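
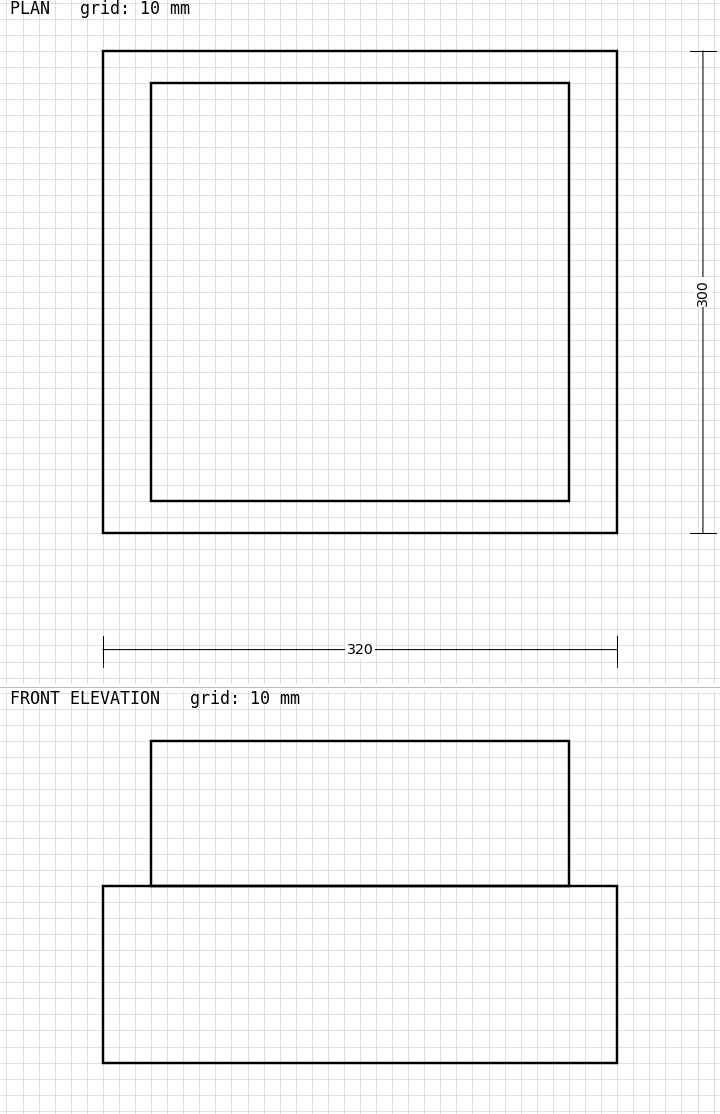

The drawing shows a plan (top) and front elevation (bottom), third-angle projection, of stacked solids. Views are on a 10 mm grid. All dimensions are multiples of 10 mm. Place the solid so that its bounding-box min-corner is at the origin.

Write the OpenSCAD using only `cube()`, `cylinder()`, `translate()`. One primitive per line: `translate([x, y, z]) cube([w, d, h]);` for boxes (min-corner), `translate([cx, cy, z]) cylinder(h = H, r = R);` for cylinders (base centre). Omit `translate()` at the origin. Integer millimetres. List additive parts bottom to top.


cube([320, 300, 110]);
translate([30, 20, 110]) cube([260, 260, 90]);


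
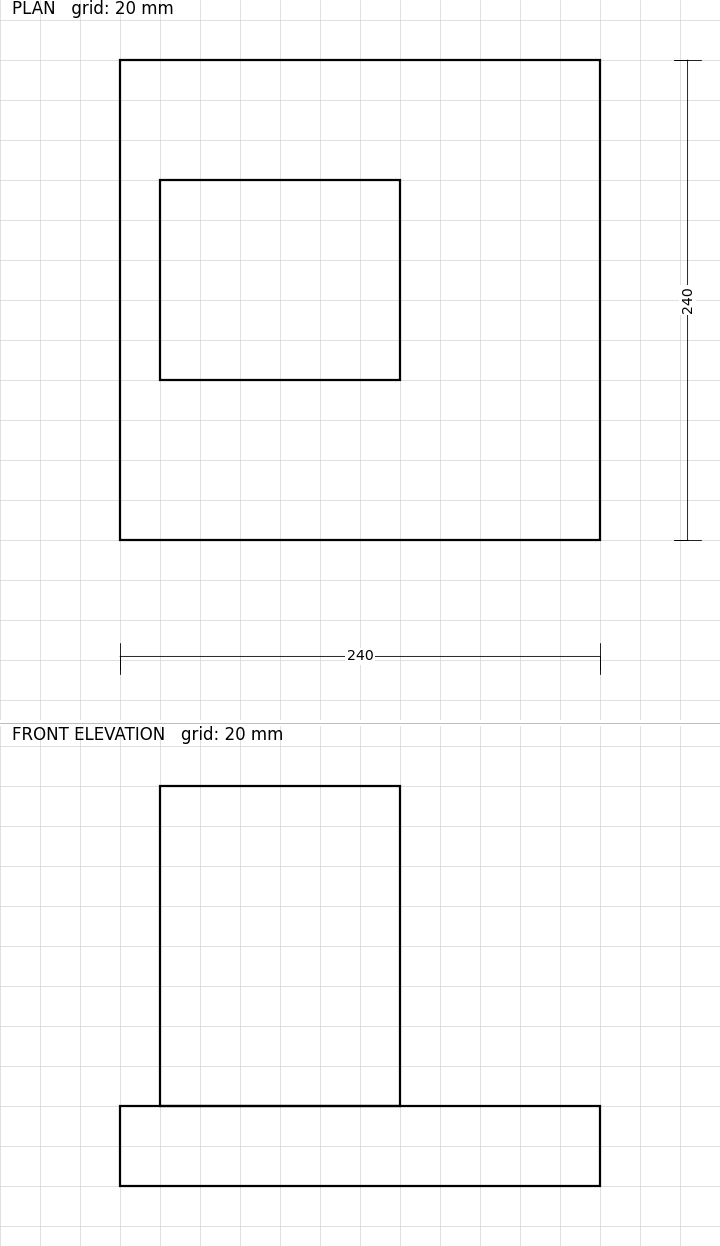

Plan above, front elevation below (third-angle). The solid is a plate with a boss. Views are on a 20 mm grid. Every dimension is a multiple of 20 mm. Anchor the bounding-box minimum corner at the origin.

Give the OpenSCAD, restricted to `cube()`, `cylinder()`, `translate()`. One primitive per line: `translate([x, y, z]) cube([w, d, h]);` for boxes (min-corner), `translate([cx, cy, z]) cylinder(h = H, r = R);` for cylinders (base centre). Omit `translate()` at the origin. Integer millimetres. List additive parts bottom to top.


cube([240, 240, 40]);
translate([20, 80, 40]) cube([120, 100, 160]);


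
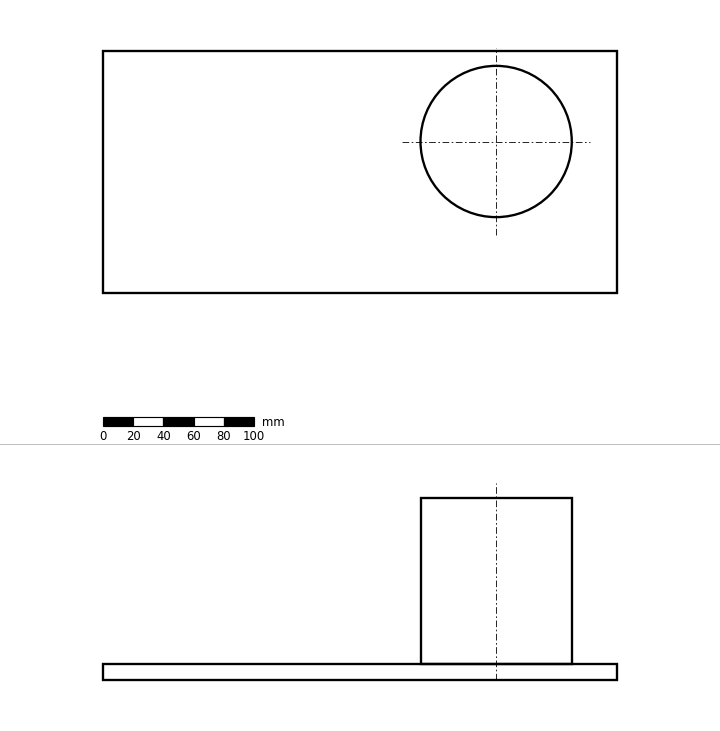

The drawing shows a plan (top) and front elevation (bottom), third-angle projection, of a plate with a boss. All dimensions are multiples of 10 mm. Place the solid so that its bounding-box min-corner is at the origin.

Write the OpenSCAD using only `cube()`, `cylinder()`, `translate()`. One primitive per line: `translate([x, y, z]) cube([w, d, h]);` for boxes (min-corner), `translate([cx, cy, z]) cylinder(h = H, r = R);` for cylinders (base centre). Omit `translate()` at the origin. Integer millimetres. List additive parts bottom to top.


cube([340, 160, 10]);
translate([260, 100, 10]) cylinder(h = 110, r = 50);


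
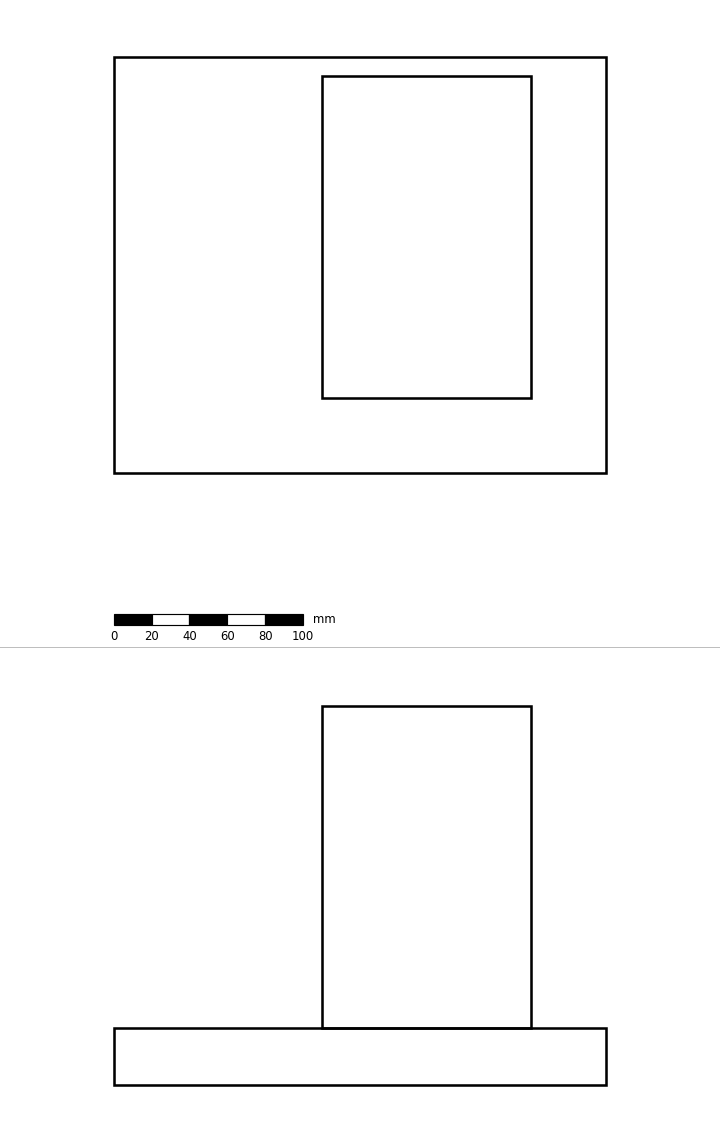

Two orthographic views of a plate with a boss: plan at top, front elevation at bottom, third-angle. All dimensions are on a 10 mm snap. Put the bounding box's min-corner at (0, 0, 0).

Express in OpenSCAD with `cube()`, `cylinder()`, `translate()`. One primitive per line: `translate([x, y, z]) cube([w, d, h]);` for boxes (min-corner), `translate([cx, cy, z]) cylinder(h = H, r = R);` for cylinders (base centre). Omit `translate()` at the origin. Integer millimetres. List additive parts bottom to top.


cube([260, 220, 30]);
translate([110, 40, 30]) cube([110, 170, 170]);


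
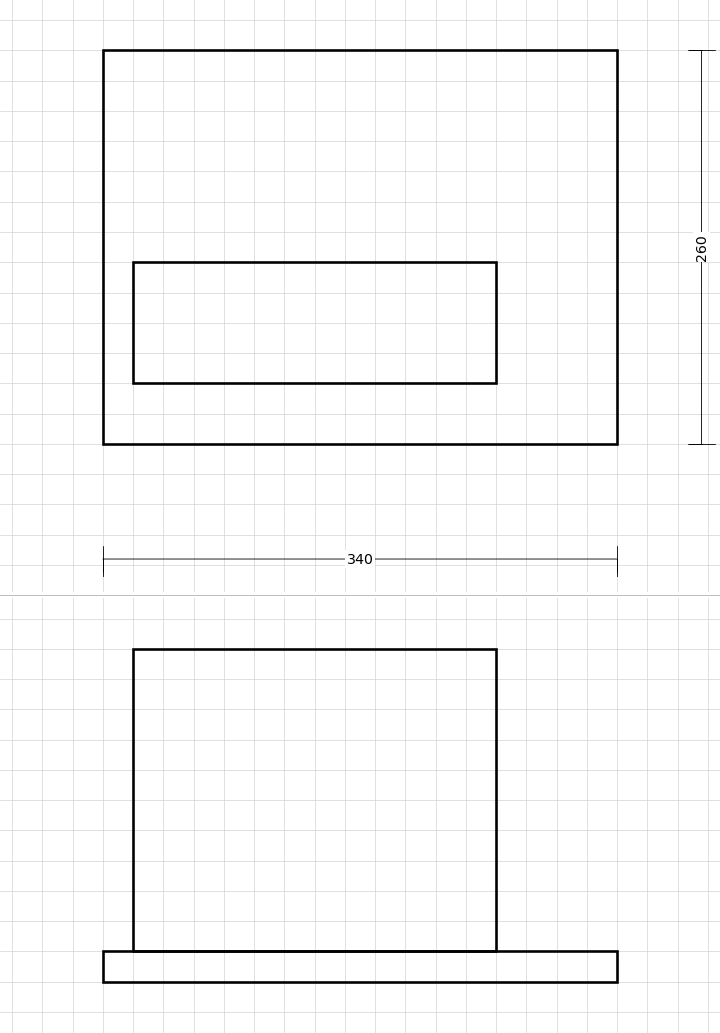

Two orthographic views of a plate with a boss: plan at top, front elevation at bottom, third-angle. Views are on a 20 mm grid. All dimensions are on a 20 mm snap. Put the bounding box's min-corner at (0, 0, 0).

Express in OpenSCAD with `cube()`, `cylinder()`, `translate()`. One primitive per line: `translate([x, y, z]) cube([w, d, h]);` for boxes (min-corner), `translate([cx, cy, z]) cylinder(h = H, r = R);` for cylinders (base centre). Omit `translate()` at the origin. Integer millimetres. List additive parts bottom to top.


cube([340, 260, 20]);
translate([20, 40, 20]) cube([240, 80, 200]);


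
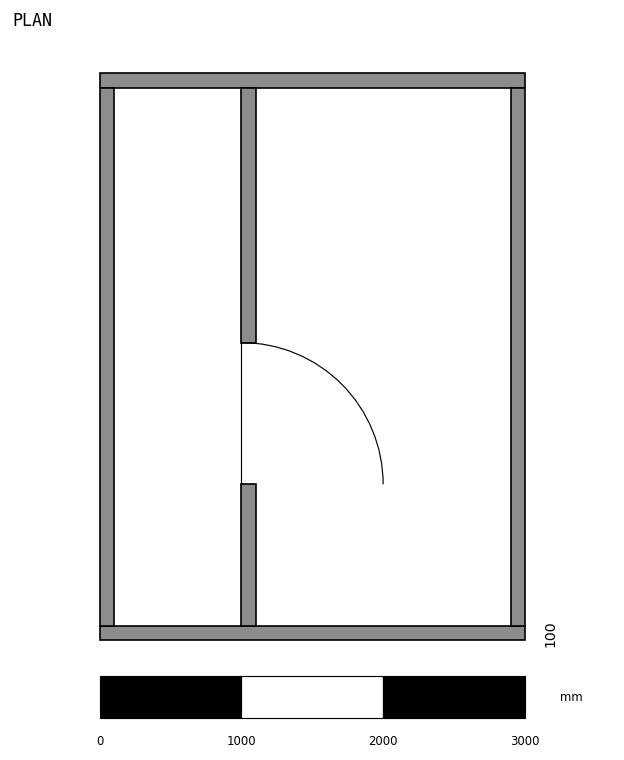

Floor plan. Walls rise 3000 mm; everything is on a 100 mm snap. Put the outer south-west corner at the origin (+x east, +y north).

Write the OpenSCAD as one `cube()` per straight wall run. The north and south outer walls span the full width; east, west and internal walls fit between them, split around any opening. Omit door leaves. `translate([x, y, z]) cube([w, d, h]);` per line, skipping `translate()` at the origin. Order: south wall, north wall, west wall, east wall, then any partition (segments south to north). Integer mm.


cube([3000, 100, 3000]);
translate([0, 3900, 0]) cube([3000, 100, 3000]);
translate([0, 100, 0]) cube([100, 3800, 3000]);
translate([2900, 100, 0]) cube([100, 3800, 3000]);
translate([1000, 100, 0]) cube([100, 1000, 3000]);
translate([1000, 2100, 0]) cube([100, 1800, 3000]);


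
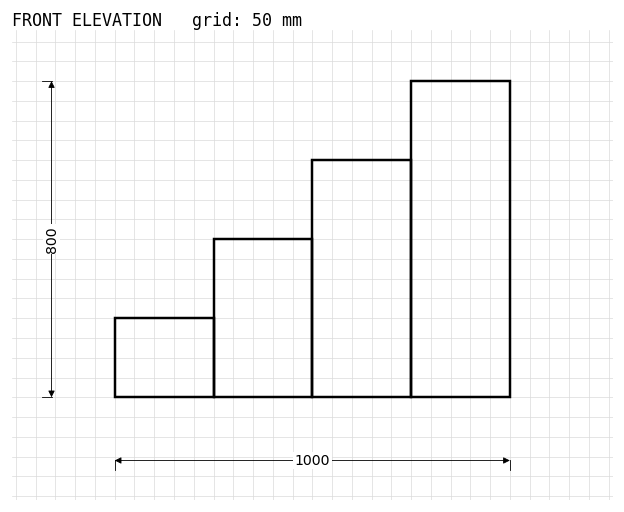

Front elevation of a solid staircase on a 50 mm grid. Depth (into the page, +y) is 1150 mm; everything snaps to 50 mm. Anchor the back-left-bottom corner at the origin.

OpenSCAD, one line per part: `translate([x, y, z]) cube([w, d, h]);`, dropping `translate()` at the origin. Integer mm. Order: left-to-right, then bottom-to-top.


cube([250, 1150, 200]);
translate([250, 0, 0]) cube([250, 1150, 400]);
translate([500, 0, 0]) cube([250, 1150, 600]);
translate([750, 0, 0]) cube([250, 1150, 800]);


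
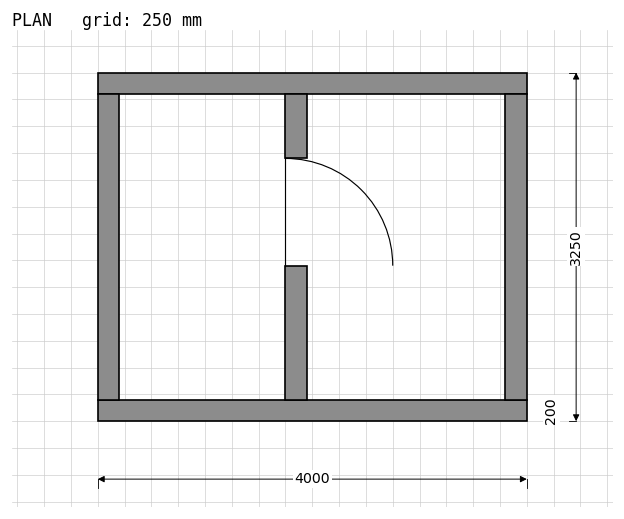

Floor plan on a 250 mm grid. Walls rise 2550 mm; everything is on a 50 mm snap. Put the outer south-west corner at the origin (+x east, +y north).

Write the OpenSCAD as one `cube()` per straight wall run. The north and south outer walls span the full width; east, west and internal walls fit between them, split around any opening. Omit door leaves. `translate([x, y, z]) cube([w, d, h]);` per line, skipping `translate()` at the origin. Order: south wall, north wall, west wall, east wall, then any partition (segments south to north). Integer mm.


cube([4000, 200, 2550]);
translate([0, 3050, 0]) cube([4000, 200, 2550]);
translate([0, 200, 0]) cube([200, 2850, 2550]);
translate([3800, 200, 0]) cube([200, 2850, 2550]);
translate([1750, 200, 0]) cube([200, 1250, 2550]);
translate([1750, 2450, 0]) cube([200, 600, 2550]);


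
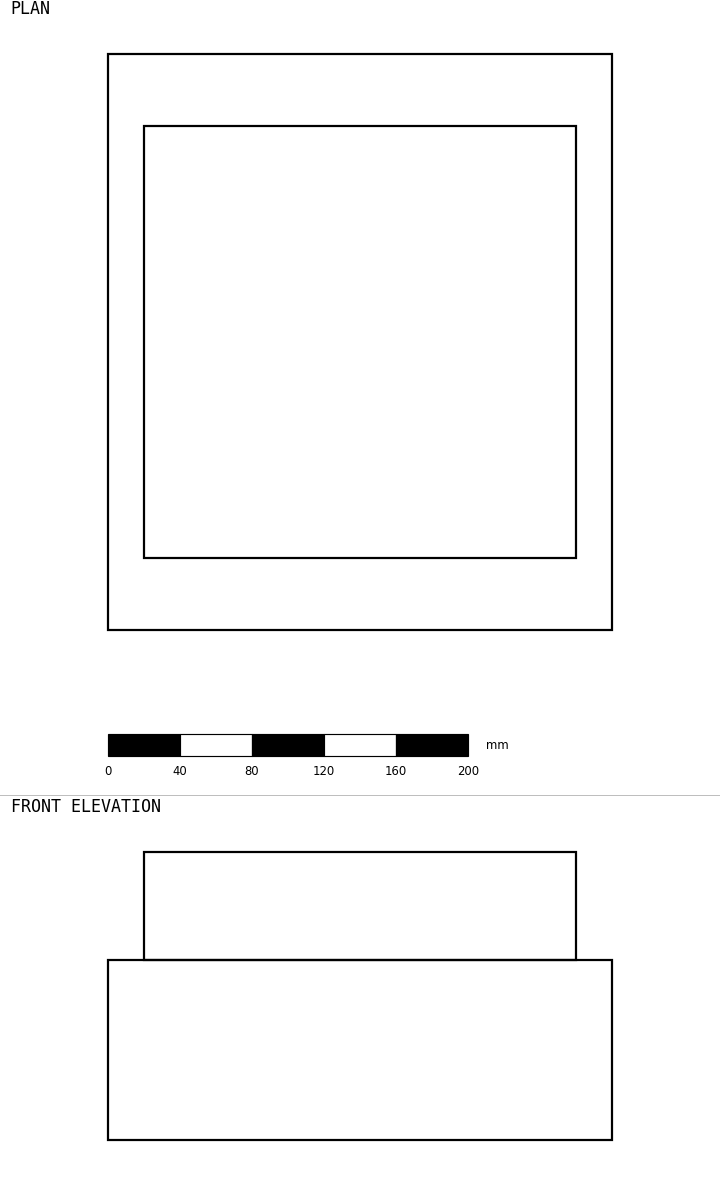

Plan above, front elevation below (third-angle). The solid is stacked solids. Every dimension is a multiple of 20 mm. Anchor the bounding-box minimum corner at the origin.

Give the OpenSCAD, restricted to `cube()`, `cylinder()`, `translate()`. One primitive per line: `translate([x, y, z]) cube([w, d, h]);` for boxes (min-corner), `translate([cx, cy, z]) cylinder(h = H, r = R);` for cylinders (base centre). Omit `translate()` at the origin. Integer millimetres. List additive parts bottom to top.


cube([280, 320, 100]);
translate([20, 40, 100]) cube([240, 240, 60]);


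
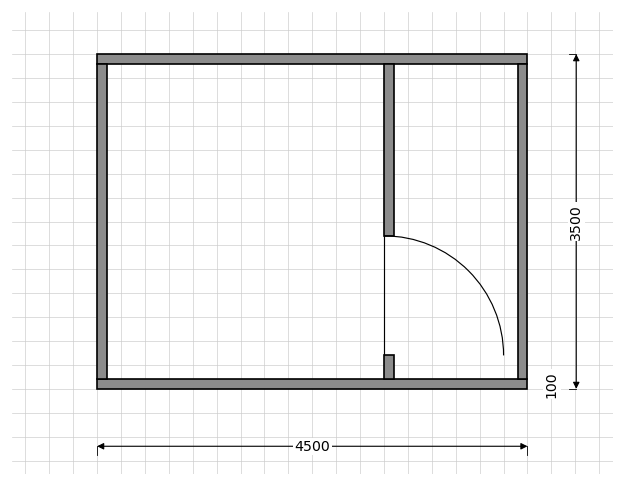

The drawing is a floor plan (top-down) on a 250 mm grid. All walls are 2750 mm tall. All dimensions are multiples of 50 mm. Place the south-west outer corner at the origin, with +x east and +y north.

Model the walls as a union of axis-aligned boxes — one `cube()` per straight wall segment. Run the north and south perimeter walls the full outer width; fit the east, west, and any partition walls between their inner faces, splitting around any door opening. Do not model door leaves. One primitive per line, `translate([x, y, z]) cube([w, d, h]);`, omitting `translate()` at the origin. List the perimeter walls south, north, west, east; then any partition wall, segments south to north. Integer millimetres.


cube([4500, 100, 2750]);
translate([0, 3400, 0]) cube([4500, 100, 2750]);
translate([0, 100, 0]) cube([100, 3300, 2750]);
translate([4400, 100, 0]) cube([100, 3300, 2750]);
translate([3000, 100, 0]) cube([100, 250, 2750]);
translate([3000, 1600, 0]) cube([100, 1800, 2750]);


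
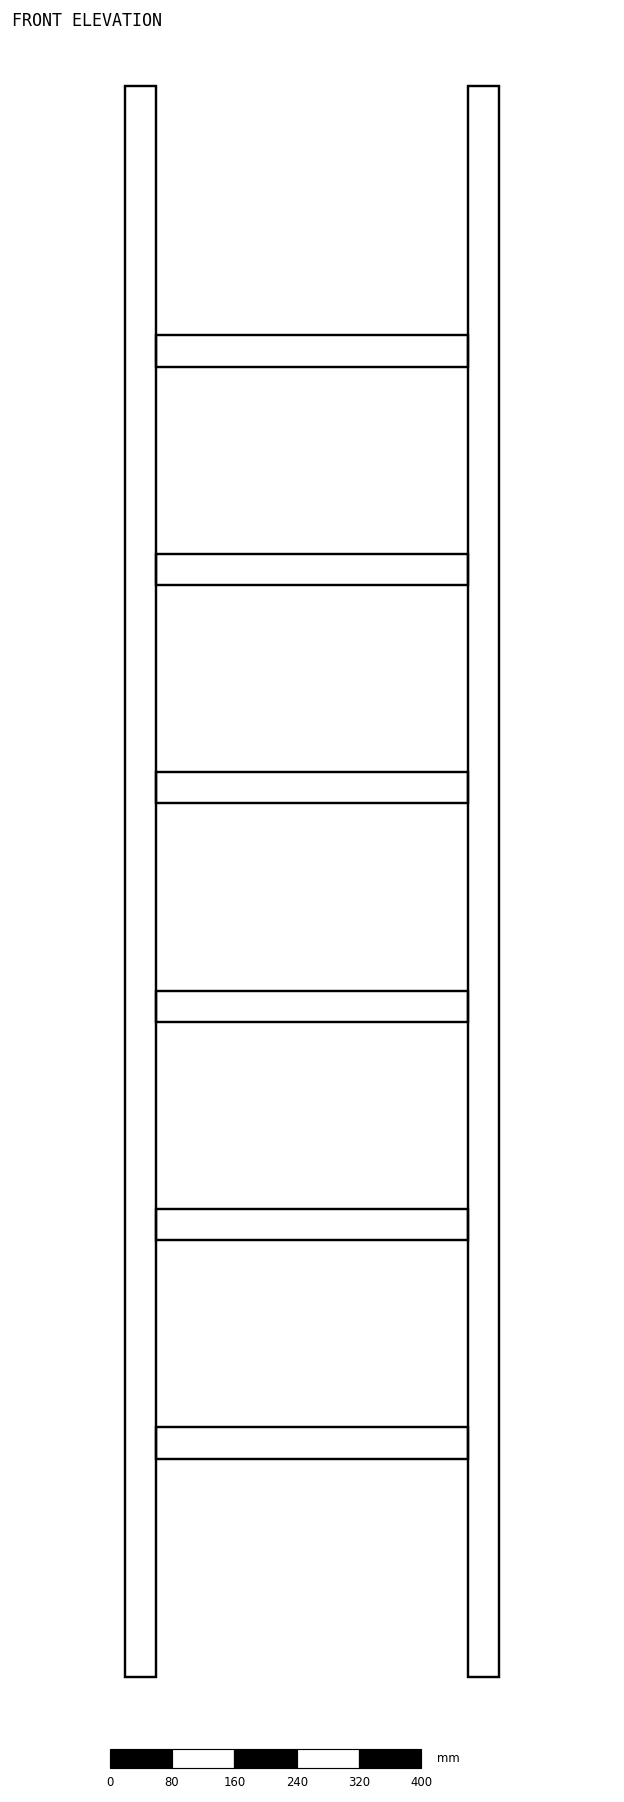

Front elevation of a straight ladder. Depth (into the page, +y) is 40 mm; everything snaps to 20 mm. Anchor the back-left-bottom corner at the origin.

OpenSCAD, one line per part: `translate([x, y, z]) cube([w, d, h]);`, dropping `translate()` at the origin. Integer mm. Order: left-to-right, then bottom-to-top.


cube([40, 40, 2040]);
translate([40, 0, 280]) cube([400, 40, 40]);
translate([40, 0, 560]) cube([400, 40, 40]);
translate([40, 0, 840]) cube([400, 40, 40]);
translate([40, 0, 1120]) cube([400, 40, 40]);
translate([40, 0, 1400]) cube([400, 40, 40]);
translate([40, 0, 1680]) cube([400, 40, 40]);
translate([440, 0, 0]) cube([40, 40, 2040]);


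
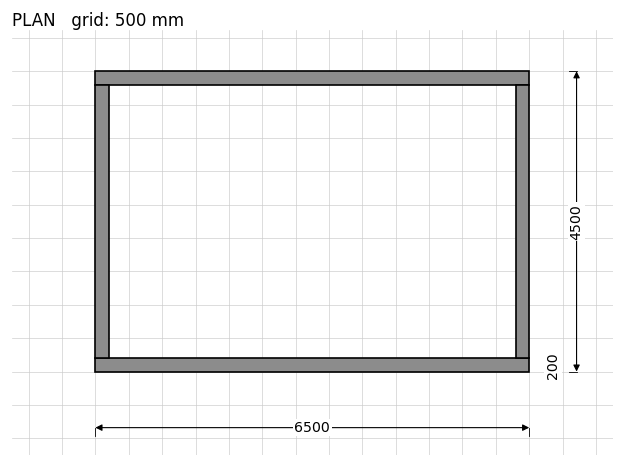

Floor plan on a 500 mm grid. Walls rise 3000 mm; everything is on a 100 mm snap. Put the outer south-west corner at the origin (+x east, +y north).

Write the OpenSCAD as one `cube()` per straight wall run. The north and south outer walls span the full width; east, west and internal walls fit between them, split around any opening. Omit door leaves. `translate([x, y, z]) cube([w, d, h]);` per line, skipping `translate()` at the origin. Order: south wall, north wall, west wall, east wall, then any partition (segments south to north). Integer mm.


cube([6500, 200, 3000]);
translate([0, 4300, 0]) cube([6500, 200, 3000]);
translate([0, 200, 0]) cube([200, 4100, 3000]);
translate([6300, 200, 0]) cube([200, 4100, 3000]);


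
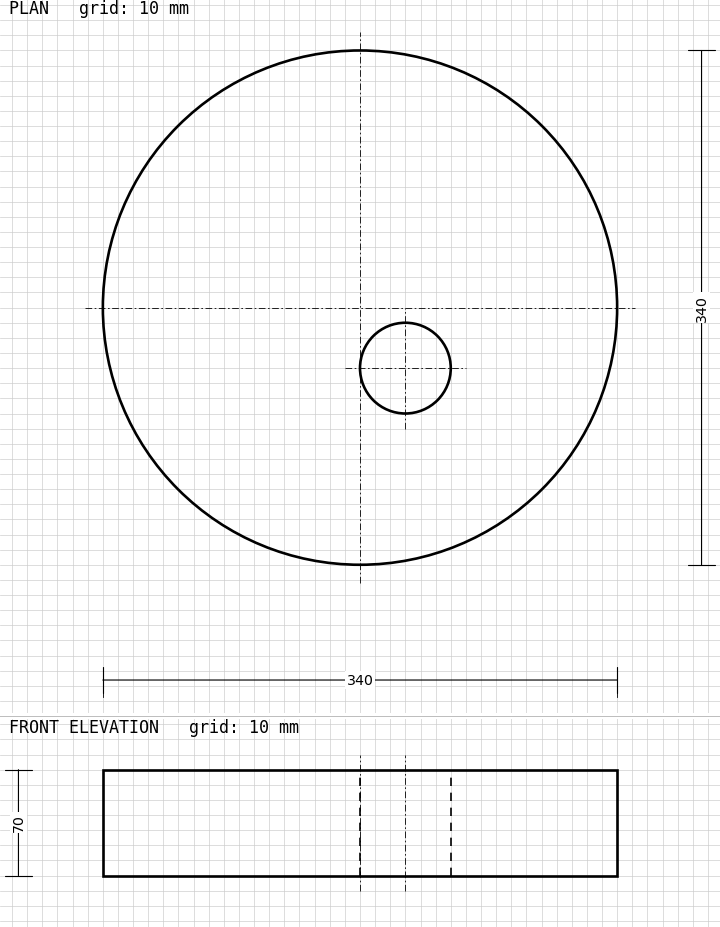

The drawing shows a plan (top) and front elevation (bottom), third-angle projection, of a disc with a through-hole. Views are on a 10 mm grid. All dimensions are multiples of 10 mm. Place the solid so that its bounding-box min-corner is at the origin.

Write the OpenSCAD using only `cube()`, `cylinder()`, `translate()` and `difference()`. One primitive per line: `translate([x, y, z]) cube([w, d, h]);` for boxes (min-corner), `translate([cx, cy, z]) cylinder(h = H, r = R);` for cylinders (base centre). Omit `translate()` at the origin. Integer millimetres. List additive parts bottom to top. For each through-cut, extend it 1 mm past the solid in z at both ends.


difference() {
  translate([170, 170, 0]) cylinder(h = 70, r = 170);
  translate([200, 130, -1]) cylinder(h = 72, r = 30);
}


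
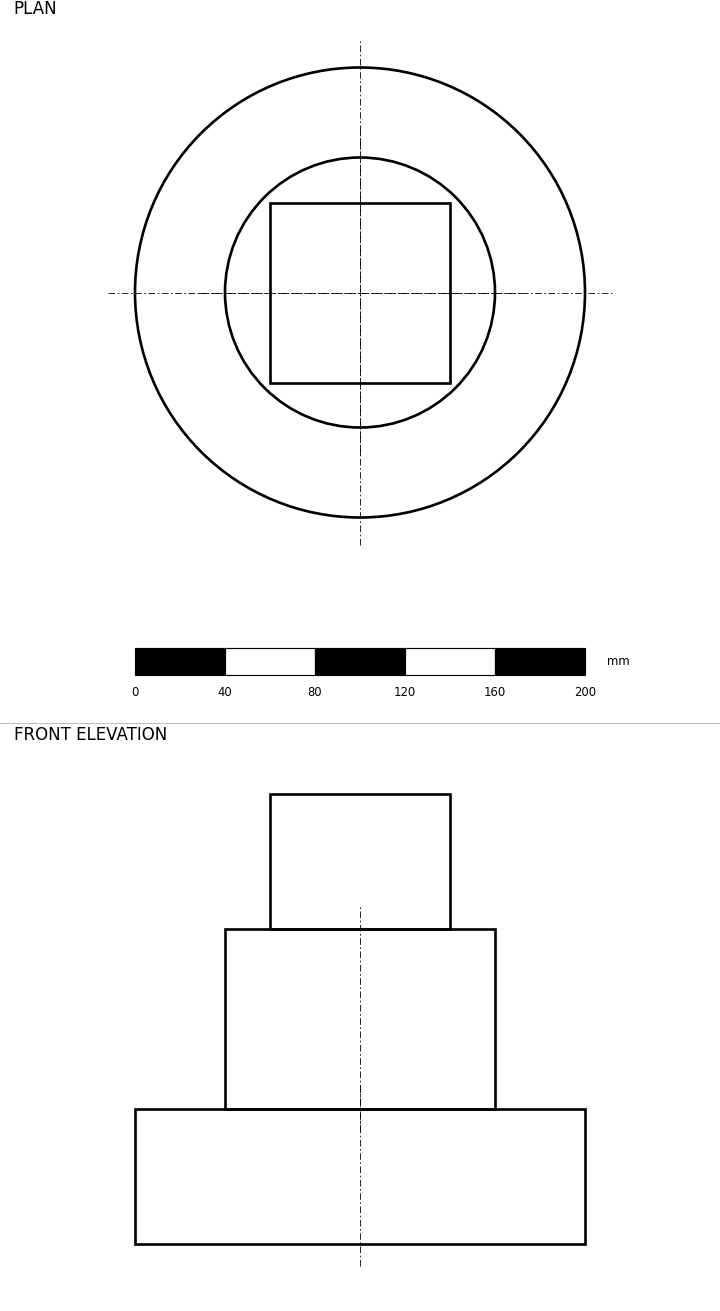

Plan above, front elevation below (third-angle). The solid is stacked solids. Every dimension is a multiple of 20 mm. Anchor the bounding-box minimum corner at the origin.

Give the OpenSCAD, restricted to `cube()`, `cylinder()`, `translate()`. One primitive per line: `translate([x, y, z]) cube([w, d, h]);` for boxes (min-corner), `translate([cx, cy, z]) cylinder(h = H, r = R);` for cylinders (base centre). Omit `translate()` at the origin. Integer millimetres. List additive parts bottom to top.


translate([100, 100, 0]) cylinder(h = 60, r = 100);
translate([100, 100, 60]) cylinder(h = 80, r = 60);
translate([60, 60, 140]) cube([80, 80, 60]);


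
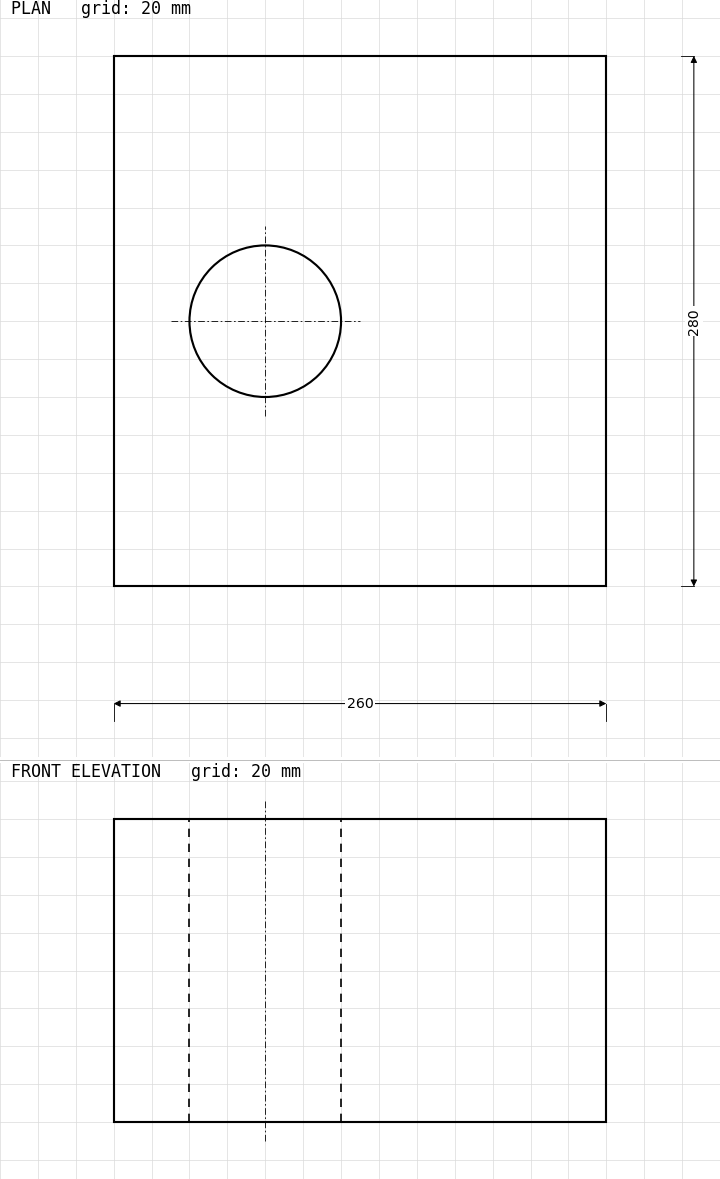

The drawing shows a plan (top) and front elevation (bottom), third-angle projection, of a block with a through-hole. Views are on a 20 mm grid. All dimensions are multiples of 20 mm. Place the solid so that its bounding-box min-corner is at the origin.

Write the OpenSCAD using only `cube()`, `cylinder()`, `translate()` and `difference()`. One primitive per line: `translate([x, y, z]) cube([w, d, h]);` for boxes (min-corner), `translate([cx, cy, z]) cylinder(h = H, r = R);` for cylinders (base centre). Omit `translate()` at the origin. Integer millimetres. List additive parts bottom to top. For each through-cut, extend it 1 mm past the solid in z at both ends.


difference() {
  cube([260, 280, 160]);
  translate([80, 140, -1]) cylinder(h = 162, r = 40);
}


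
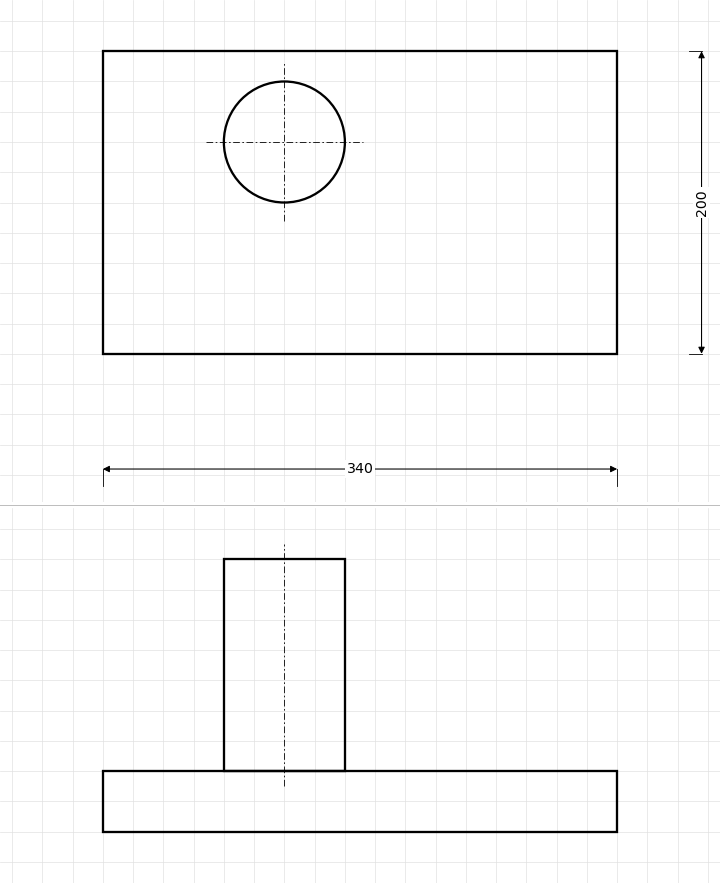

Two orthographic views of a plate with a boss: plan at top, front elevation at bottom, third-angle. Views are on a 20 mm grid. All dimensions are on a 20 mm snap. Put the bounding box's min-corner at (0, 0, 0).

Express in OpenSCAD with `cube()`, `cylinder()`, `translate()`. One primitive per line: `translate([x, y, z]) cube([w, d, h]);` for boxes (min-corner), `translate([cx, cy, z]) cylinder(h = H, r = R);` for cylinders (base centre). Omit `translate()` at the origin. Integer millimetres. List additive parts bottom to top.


cube([340, 200, 40]);
translate([120, 140, 40]) cylinder(h = 140, r = 40);


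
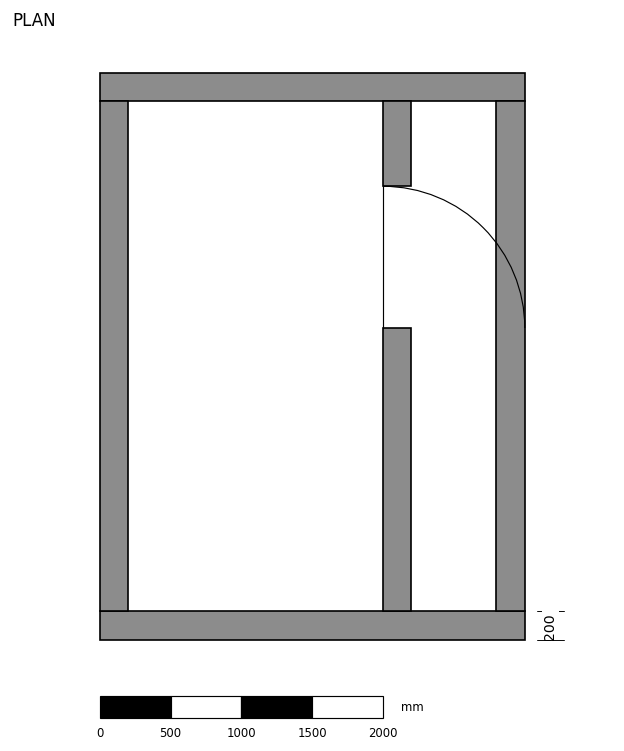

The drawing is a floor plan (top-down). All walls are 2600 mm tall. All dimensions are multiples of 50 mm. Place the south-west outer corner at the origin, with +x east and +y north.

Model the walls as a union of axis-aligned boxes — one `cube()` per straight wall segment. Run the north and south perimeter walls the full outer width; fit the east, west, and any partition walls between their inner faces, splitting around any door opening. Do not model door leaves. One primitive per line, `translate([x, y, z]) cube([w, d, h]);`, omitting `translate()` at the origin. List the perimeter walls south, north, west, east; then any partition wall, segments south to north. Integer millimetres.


cube([3000, 200, 2600]);
translate([0, 3800, 0]) cube([3000, 200, 2600]);
translate([0, 200, 0]) cube([200, 3600, 2600]);
translate([2800, 200, 0]) cube([200, 3600, 2600]);
translate([2000, 200, 0]) cube([200, 2000, 2600]);
translate([2000, 3200, 0]) cube([200, 600, 2600]);


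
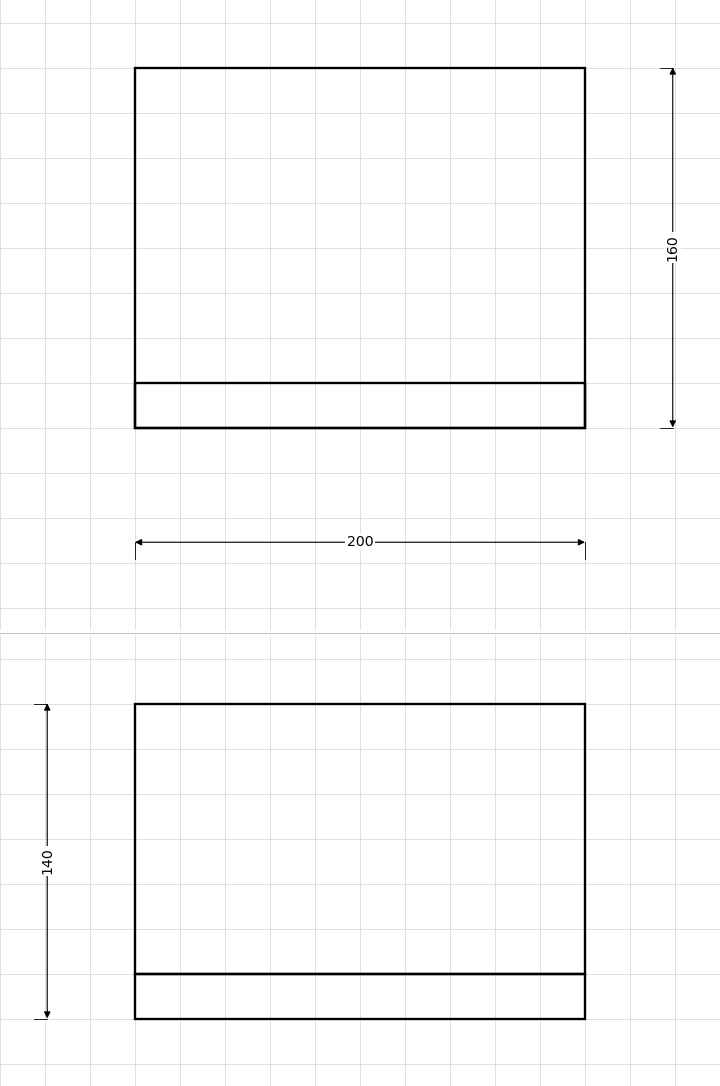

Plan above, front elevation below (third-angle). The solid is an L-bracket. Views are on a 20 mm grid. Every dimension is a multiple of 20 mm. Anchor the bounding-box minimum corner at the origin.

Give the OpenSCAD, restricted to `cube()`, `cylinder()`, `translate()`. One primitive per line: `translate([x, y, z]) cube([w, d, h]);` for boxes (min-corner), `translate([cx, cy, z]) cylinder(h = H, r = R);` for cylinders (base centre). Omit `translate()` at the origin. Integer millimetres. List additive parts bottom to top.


cube([200, 160, 20]);
translate([0, 0, 20]) cube([200, 20, 120]);


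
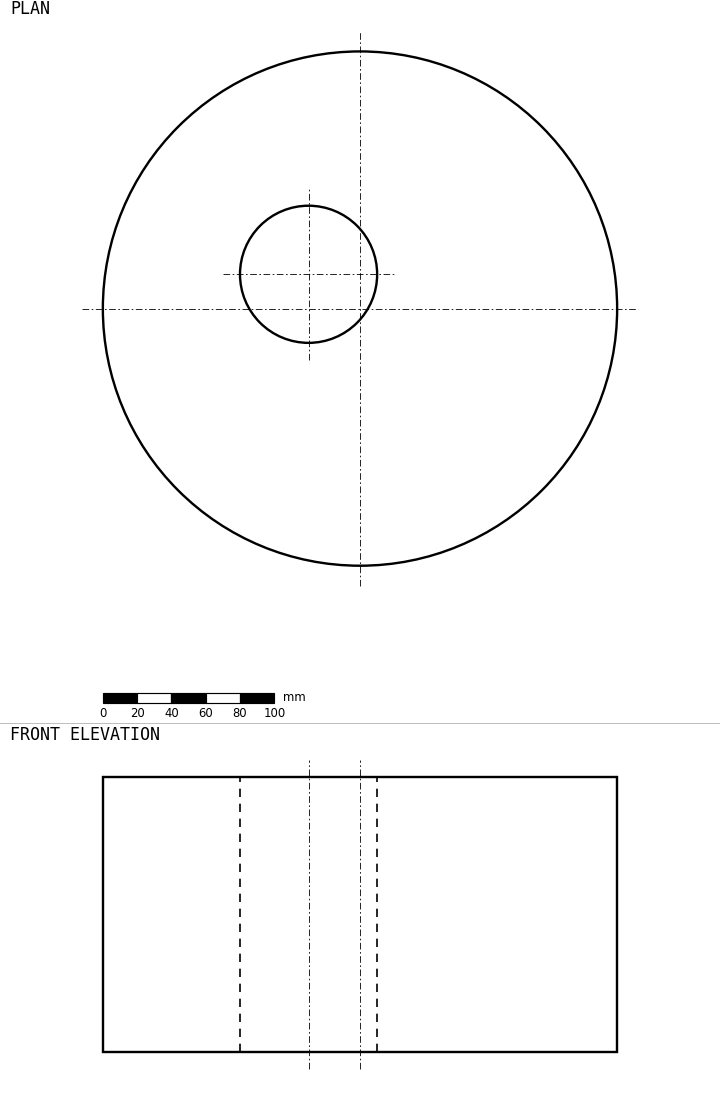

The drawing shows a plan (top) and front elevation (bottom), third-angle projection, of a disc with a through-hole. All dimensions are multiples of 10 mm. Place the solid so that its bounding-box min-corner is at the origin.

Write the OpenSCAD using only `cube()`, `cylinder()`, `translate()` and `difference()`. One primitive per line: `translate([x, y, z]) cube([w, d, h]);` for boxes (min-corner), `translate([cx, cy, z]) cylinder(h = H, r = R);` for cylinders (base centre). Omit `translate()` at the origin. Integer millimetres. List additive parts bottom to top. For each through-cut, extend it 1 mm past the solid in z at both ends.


difference() {
  translate([150, 150, 0]) cylinder(h = 160, r = 150);
  translate([120, 170, -1]) cylinder(h = 162, r = 40);
}


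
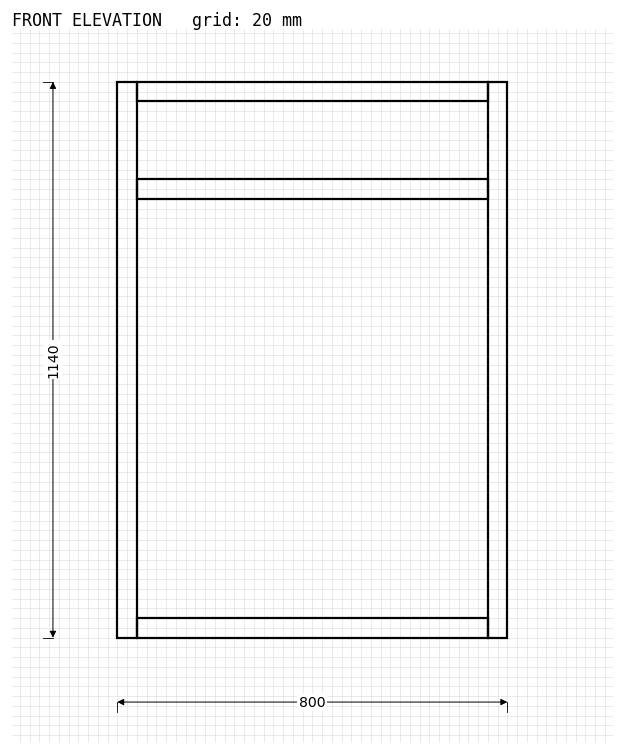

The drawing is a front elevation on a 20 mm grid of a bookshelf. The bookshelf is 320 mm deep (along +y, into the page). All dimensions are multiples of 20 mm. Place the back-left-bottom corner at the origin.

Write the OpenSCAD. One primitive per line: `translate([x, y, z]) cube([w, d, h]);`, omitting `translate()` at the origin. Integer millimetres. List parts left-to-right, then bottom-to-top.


cube([40, 320, 1140]);
translate([40, 0, 0]) cube([720, 320, 40]);
translate([40, 0, 900]) cube([720, 320, 40]);
translate([40, 0, 1100]) cube([720, 320, 40]);
translate([760, 0, 0]) cube([40, 320, 1140]);


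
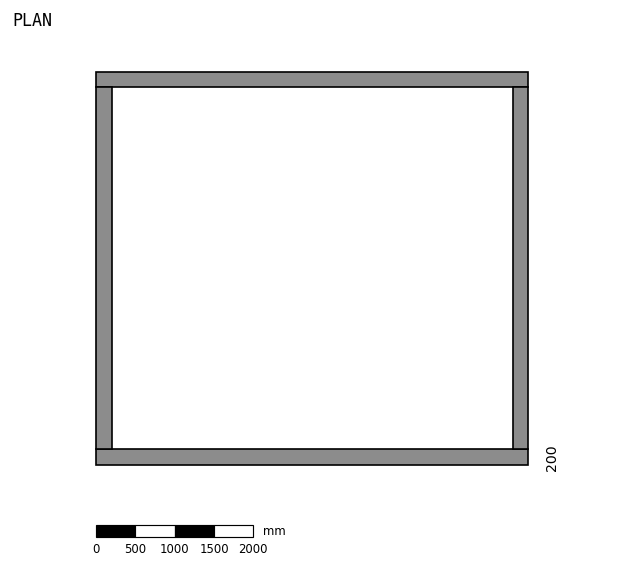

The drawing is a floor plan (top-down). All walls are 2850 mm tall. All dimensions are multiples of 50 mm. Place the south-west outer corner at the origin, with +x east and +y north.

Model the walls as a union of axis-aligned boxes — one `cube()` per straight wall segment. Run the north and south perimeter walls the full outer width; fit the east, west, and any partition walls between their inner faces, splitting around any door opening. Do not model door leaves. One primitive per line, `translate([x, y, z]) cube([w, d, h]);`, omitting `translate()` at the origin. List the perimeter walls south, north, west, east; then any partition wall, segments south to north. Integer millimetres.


cube([5500, 200, 2850]);
translate([0, 4800, 0]) cube([5500, 200, 2850]);
translate([0, 200, 0]) cube([200, 4600, 2850]);
translate([5300, 200, 0]) cube([200, 4600, 2850]);


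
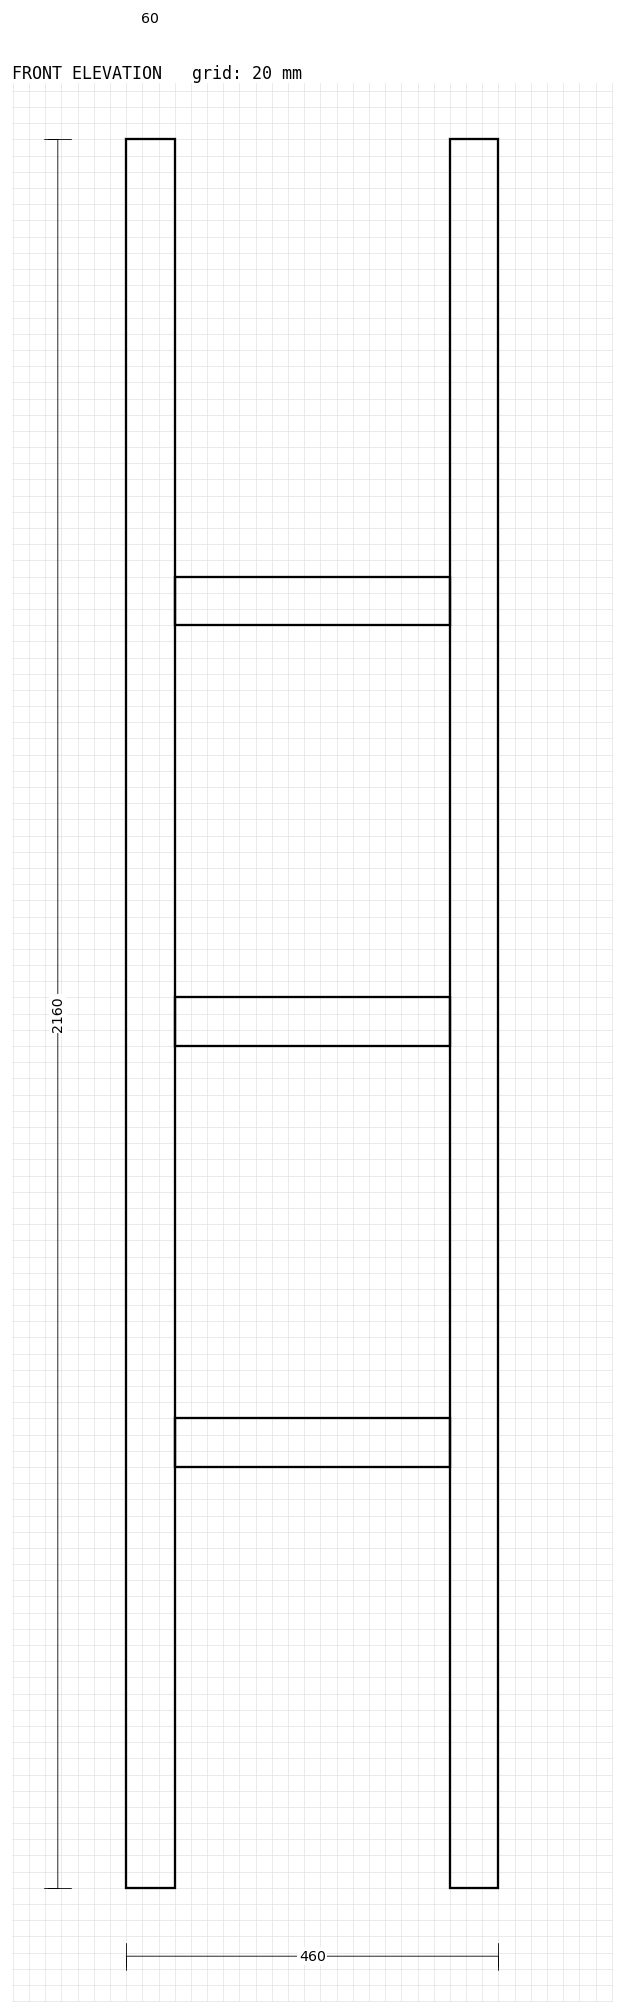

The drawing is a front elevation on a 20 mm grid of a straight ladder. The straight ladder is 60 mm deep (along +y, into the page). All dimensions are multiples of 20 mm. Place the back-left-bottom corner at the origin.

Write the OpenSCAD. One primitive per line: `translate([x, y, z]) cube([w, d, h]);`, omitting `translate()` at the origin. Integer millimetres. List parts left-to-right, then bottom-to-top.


cube([60, 60, 2160]);
translate([60, 0, 520]) cube([340, 60, 60]);
translate([60, 0, 1040]) cube([340, 60, 60]);
translate([60, 0, 1560]) cube([340, 60, 60]);
translate([400, 0, 0]) cube([60, 60, 2160]);


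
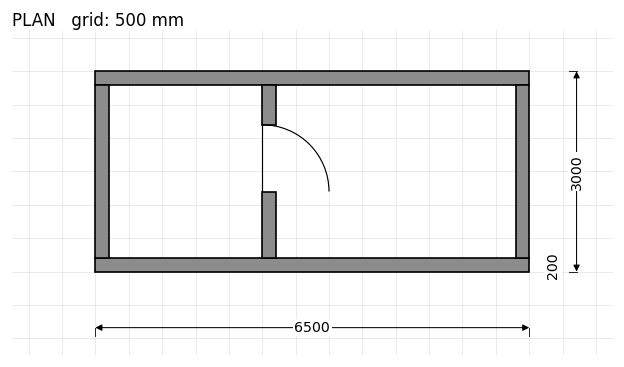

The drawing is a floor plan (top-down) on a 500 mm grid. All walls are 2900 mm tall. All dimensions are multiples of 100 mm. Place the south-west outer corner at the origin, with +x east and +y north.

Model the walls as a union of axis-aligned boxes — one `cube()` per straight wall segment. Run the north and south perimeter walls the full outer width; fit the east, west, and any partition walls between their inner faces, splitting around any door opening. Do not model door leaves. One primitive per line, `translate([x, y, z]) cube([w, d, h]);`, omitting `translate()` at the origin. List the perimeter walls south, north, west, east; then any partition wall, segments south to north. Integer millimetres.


cube([6500, 200, 2900]);
translate([0, 2800, 0]) cube([6500, 200, 2900]);
translate([0, 200, 0]) cube([200, 2600, 2900]);
translate([6300, 200, 0]) cube([200, 2600, 2900]);
translate([2500, 200, 0]) cube([200, 1000, 2900]);
translate([2500, 2200, 0]) cube([200, 600, 2900]);


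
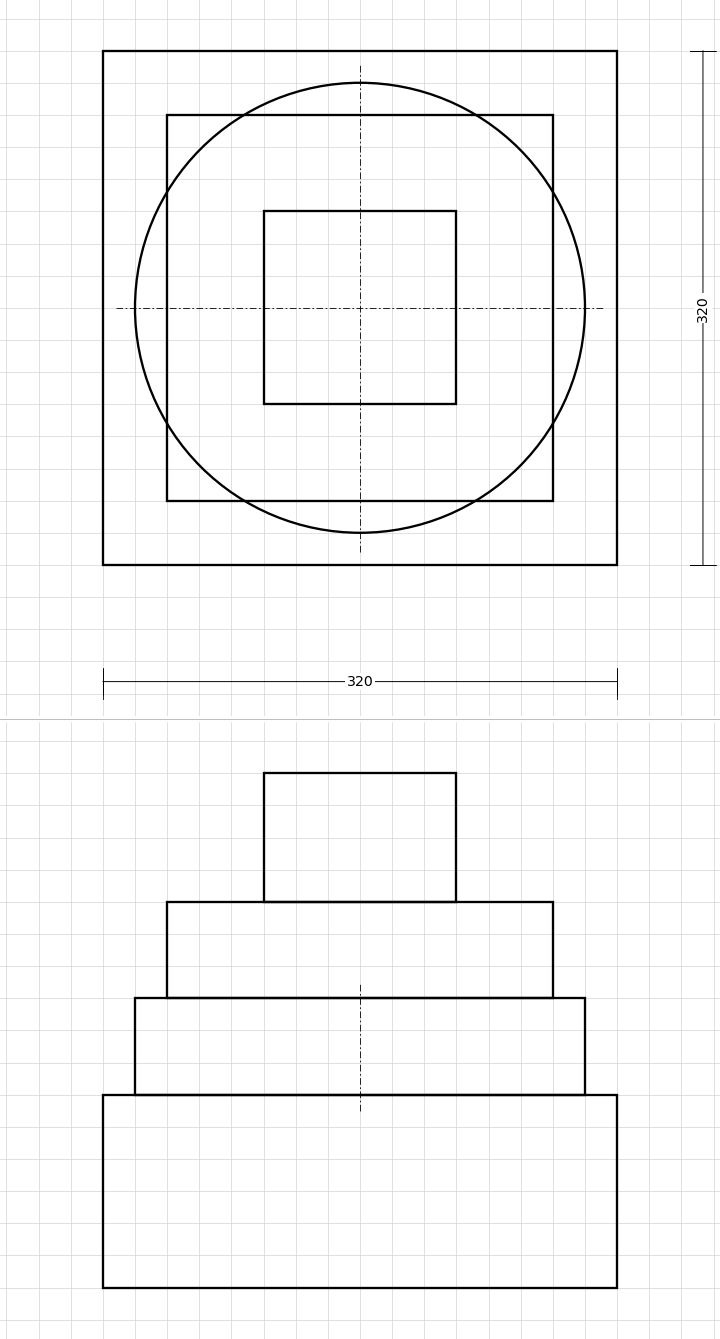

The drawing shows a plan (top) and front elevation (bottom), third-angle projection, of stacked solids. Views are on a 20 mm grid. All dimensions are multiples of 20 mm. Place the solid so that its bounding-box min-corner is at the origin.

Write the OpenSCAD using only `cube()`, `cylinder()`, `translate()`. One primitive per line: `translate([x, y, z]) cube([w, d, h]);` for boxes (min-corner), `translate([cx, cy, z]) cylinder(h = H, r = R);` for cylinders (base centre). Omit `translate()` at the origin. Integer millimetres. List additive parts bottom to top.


cube([320, 320, 120]);
translate([160, 160, 120]) cylinder(h = 60, r = 140);
translate([40, 40, 180]) cube([240, 240, 60]);
translate([100, 100, 240]) cube([120, 120, 80]);


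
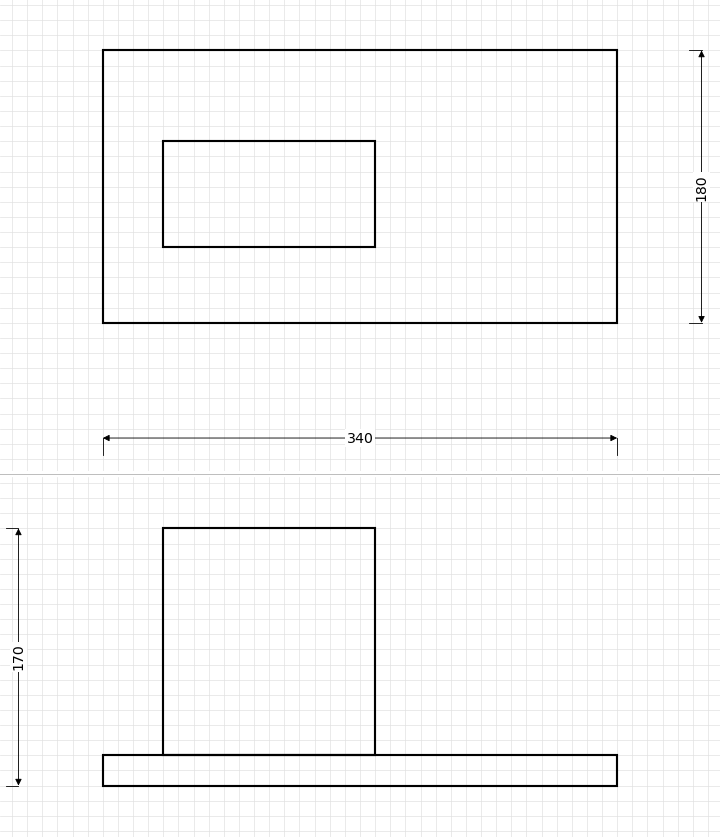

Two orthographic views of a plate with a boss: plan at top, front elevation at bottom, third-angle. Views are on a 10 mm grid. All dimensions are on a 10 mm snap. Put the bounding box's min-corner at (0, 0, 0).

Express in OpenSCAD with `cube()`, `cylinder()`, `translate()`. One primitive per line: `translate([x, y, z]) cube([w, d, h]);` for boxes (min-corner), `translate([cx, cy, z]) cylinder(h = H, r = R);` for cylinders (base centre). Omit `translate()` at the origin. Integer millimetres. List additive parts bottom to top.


cube([340, 180, 20]);
translate([40, 50, 20]) cube([140, 70, 150]);


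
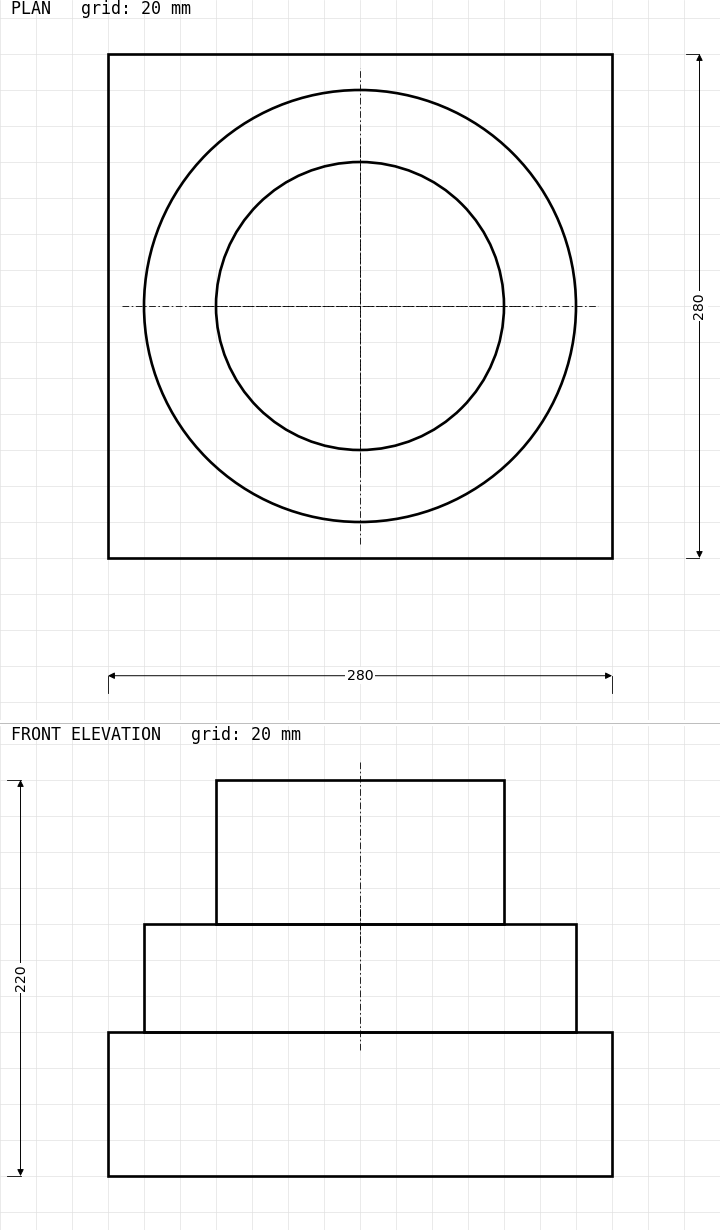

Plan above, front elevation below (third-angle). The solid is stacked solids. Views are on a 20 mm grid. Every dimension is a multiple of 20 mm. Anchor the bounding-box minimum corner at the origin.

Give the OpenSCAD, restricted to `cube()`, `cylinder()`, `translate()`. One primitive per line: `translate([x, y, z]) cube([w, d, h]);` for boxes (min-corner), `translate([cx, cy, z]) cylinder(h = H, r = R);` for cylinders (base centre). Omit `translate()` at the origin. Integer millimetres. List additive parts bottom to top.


cube([280, 280, 80]);
translate([140, 140, 80]) cylinder(h = 60, r = 120);
translate([140, 140, 140]) cylinder(h = 80, r = 80);


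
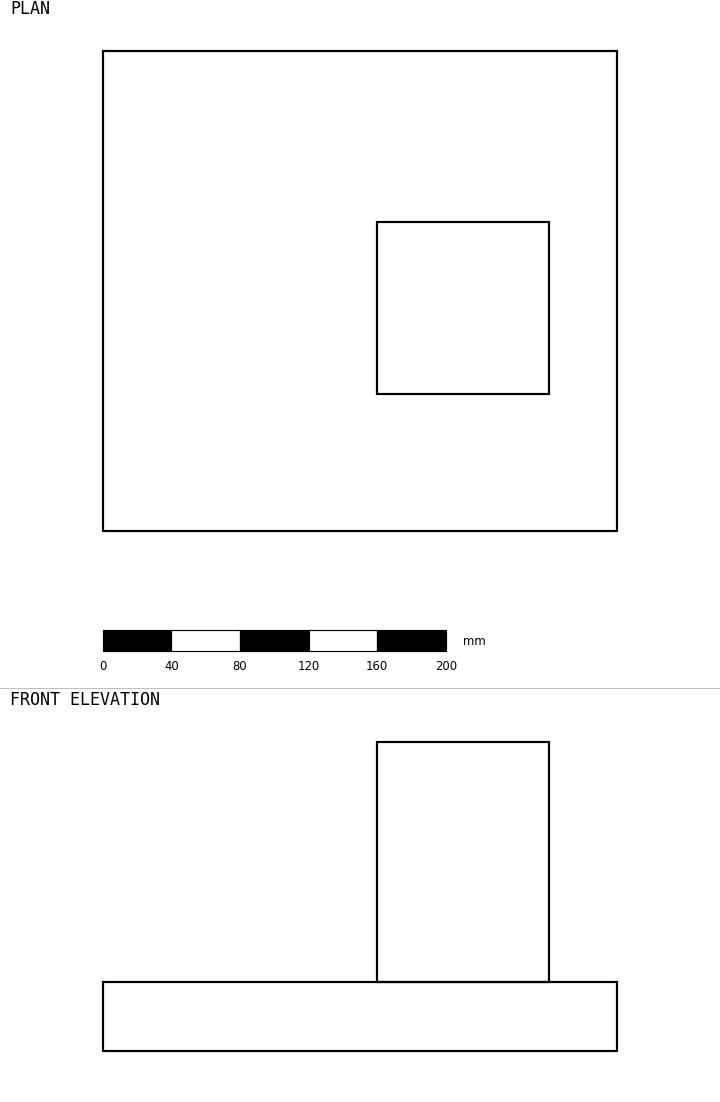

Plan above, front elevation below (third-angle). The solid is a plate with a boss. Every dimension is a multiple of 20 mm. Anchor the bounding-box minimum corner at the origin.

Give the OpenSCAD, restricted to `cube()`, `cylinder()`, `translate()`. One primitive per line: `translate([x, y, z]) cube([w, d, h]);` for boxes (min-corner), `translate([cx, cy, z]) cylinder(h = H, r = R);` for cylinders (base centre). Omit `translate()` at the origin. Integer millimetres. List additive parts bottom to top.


cube([300, 280, 40]);
translate([160, 80, 40]) cube([100, 100, 140]);


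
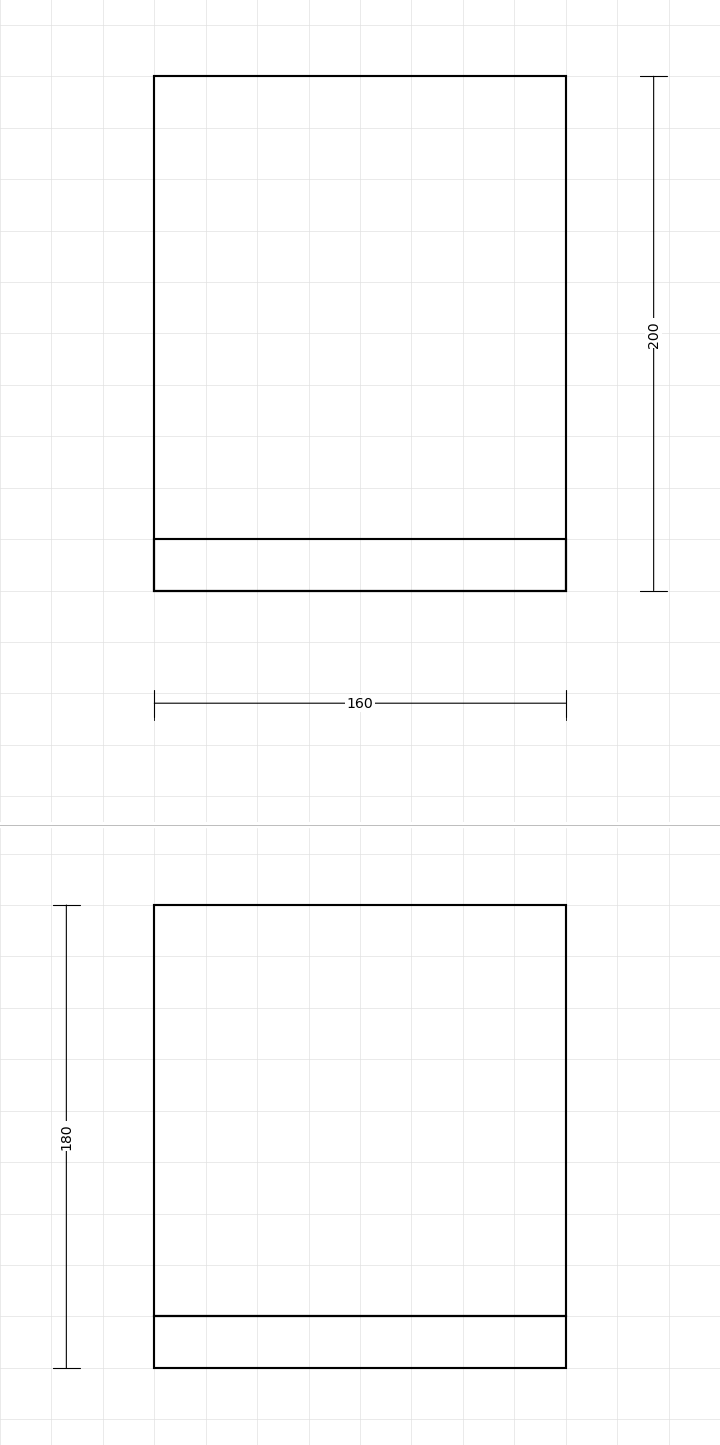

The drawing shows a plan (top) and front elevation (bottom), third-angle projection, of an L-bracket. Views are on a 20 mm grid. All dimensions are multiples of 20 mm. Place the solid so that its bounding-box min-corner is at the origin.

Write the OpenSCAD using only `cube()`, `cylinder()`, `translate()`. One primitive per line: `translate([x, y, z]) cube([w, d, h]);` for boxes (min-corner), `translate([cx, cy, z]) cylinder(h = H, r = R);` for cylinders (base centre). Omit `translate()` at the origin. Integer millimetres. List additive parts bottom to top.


cube([160, 200, 20]);
translate([0, 0, 20]) cube([160, 20, 160]);


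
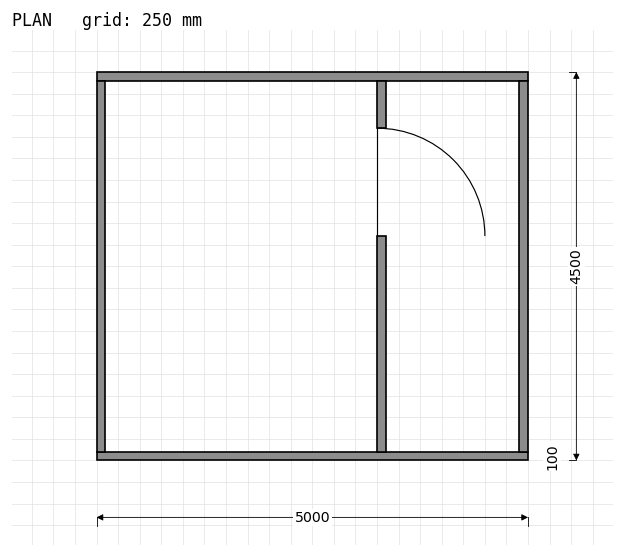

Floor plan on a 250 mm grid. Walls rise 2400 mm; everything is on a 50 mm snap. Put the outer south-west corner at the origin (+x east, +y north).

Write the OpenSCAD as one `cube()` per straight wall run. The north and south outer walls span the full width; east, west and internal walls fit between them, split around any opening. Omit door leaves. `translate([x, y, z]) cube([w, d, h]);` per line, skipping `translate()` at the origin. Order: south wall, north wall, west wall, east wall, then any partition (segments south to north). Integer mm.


cube([5000, 100, 2400]);
translate([0, 4400, 0]) cube([5000, 100, 2400]);
translate([0, 100, 0]) cube([100, 4300, 2400]);
translate([4900, 100, 0]) cube([100, 4300, 2400]);
translate([3250, 100, 0]) cube([100, 2500, 2400]);
translate([3250, 3850, 0]) cube([100, 550, 2400]);


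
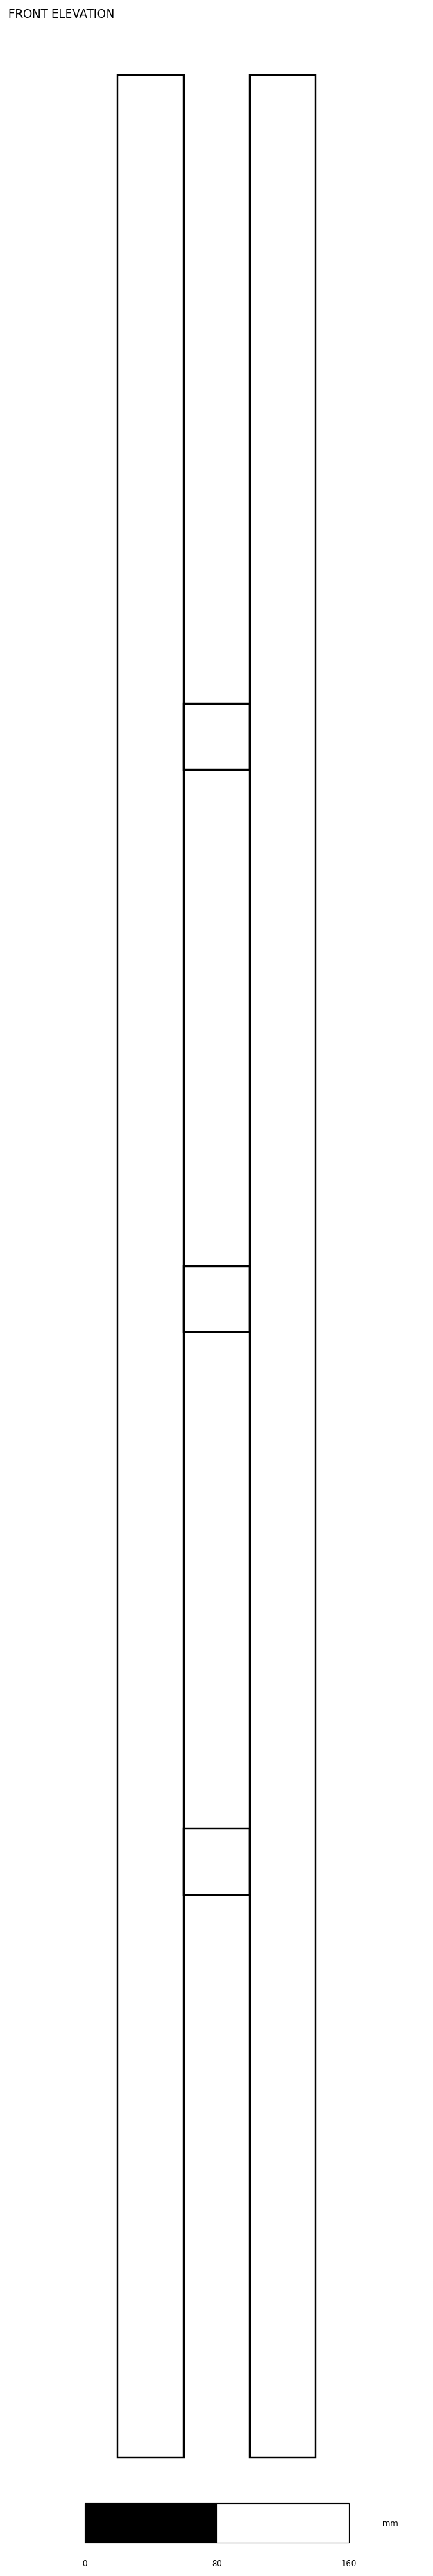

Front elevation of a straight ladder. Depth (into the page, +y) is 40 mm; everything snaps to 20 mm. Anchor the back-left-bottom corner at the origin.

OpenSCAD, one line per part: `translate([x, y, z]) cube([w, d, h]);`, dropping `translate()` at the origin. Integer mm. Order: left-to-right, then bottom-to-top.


cube([40, 40, 1440]);
translate([40, 0, 340]) cube([40, 40, 40]);
translate([40, 0, 680]) cube([40, 40, 40]);
translate([40, 0, 1020]) cube([40, 40, 40]);
translate([80, 0, 0]) cube([40, 40, 1440]);


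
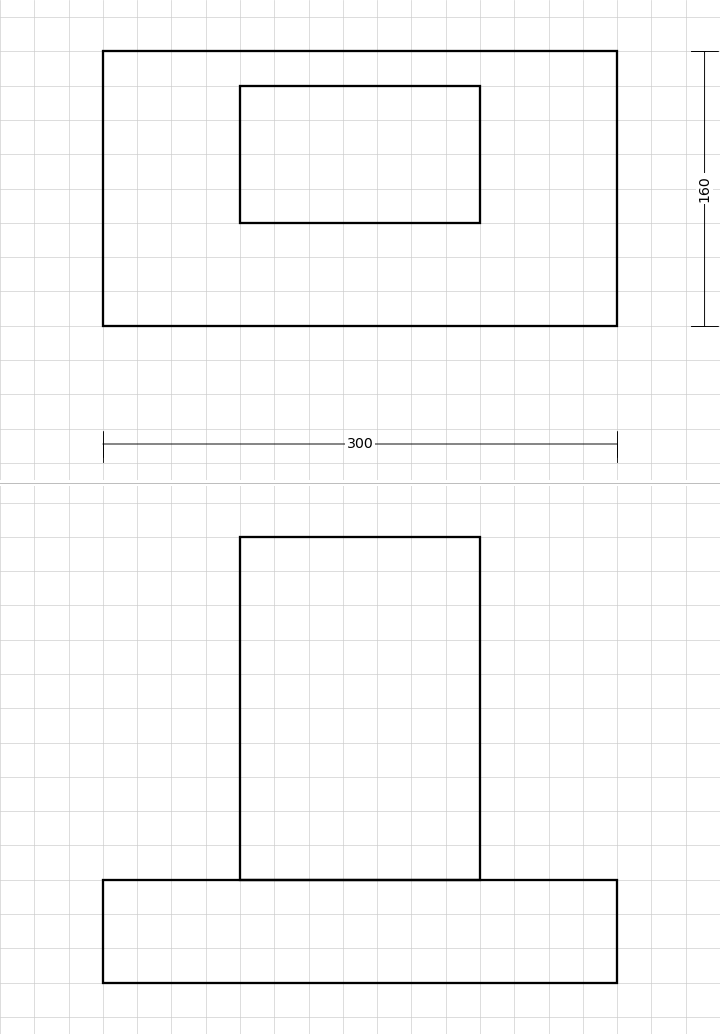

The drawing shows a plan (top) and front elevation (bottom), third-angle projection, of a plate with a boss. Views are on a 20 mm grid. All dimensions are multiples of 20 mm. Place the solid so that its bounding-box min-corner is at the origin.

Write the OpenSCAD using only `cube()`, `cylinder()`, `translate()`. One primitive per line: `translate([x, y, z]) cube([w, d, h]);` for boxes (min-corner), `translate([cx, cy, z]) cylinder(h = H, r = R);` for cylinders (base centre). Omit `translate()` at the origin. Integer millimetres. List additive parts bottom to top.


cube([300, 160, 60]);
translate([80, 60, 60]) cube([140, 80, 200]);


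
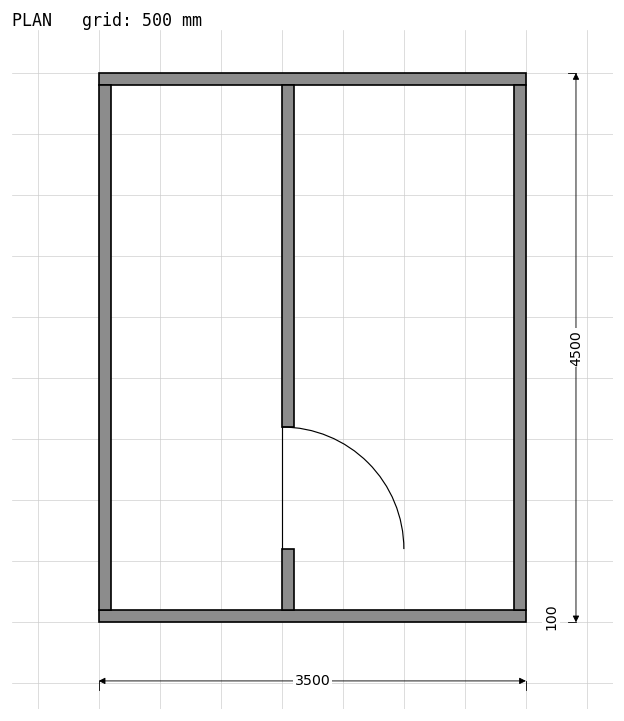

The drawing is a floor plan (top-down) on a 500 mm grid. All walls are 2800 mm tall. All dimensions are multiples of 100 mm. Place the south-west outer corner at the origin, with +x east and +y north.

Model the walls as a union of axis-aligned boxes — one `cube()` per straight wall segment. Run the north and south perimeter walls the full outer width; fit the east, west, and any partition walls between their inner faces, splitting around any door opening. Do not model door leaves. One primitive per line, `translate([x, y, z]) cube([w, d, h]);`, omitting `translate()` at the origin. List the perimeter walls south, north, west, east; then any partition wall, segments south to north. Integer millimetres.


cube([3500, 100, 2800]);
translate([0, 4400, 0]) cube([3500, 100, 2800]);
translate([0, 100, 0]) cube([100, 4300, 2800]);
translate([3400, 100, 0]) cube([100, 4300, 2800]);
translate([1500, 100, 0]) cube([100, 500, 2800]);
translate([1500, 1600, 0]) cube([100, 2800, 2800]);


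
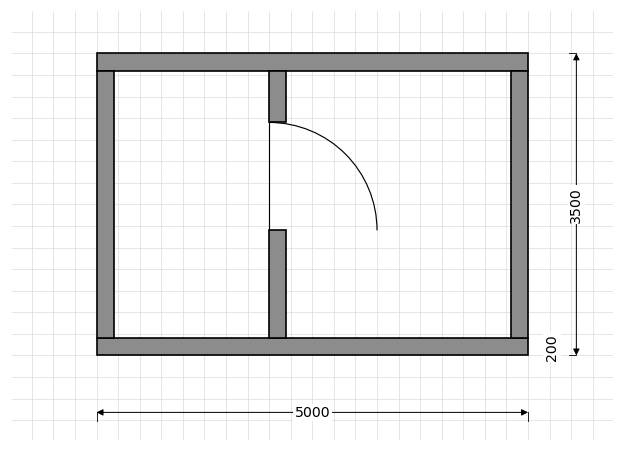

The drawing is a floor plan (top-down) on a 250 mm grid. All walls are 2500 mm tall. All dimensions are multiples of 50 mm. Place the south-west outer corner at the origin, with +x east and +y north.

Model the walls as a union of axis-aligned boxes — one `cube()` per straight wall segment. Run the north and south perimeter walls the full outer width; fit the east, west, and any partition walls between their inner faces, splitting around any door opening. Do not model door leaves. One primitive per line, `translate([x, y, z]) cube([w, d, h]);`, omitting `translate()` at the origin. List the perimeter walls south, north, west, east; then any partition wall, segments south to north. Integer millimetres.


cube([5000, 200, 2500]);
translate([0, 3300, 0]) cube([5000, 200, 2500]);
translate([0, 200, 0]) cube([200, 3100, 2500]);
translate([4800, 200, 0]) cube([200, 3100, 2500]);
translate([2000, 200, 0]) cube([200, 1250, 2500]);
translate([2000, 2700, 0]) cube([200, 600, 2500]);


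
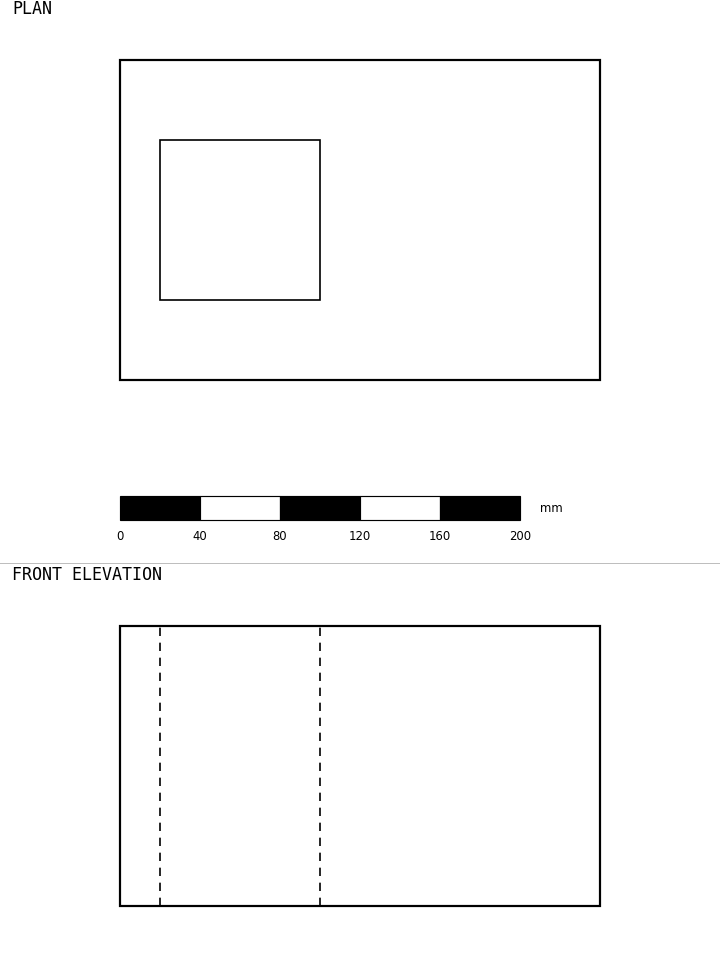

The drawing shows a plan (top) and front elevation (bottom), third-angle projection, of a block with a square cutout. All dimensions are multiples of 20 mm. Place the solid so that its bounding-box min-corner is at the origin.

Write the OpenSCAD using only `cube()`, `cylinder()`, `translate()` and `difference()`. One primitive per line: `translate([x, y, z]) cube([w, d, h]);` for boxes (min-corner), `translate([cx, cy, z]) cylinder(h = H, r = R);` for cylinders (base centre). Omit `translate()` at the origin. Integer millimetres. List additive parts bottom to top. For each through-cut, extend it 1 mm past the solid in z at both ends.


difference() {
  cube([240, 160, 140]);
  translate([20, 40, -1]) cube([80, 80, 142]);
}
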